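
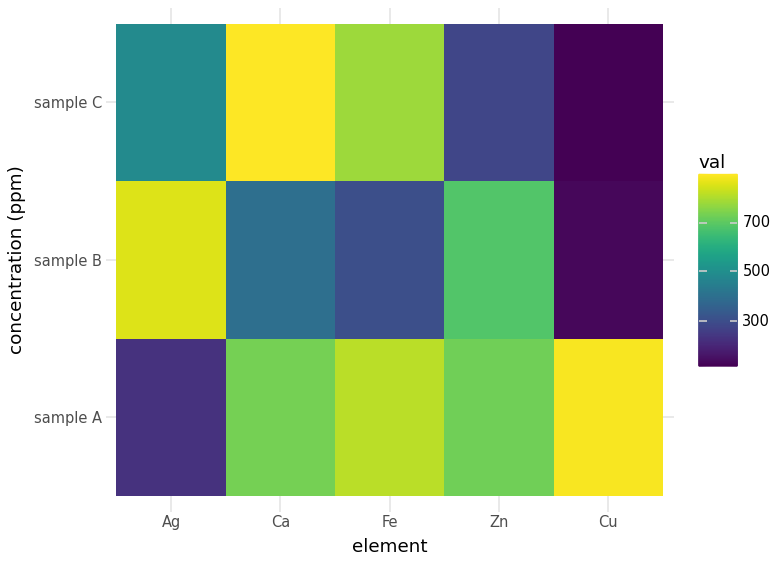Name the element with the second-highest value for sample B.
Zn

Top 3 for sample B: Ag ≈ 900, Zn ≈ 700, Ca ≈ 400.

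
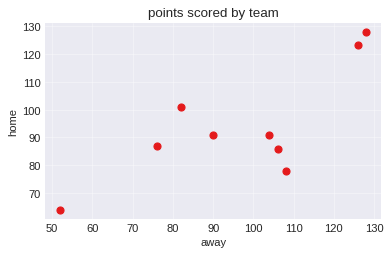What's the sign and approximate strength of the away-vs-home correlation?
Points are positively correlated; strong (|r| ≈ 0.8).

positive, strong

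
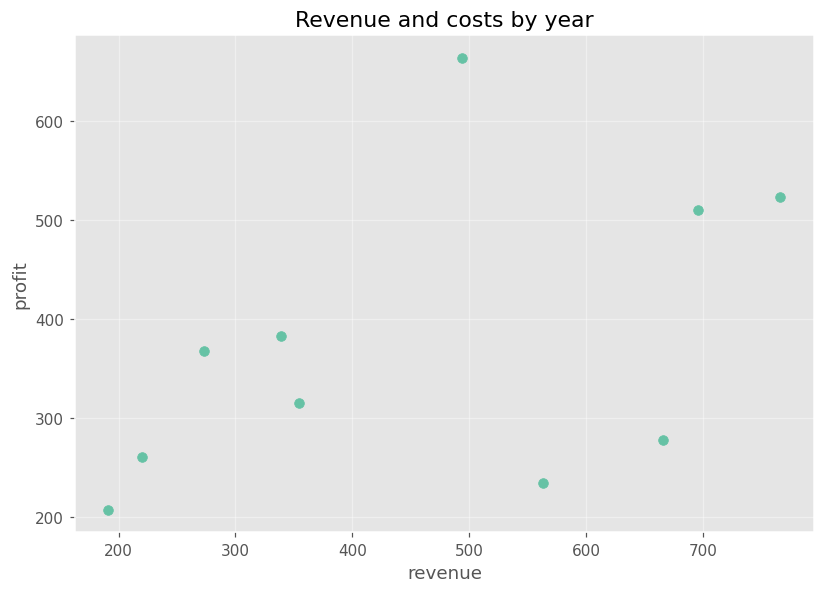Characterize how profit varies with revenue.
Points are positively correlated; moderate (|r| ≈ 0.5).

positive, moderate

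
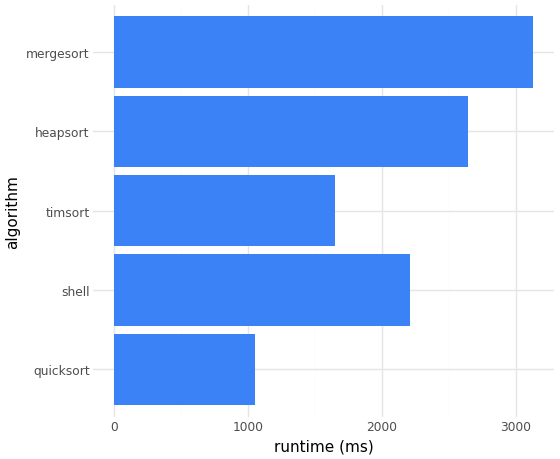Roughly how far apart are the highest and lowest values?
≈ 2000

Max mergesort ≈ 3000, min quicksort ≈ 1000; range ≈ 2000.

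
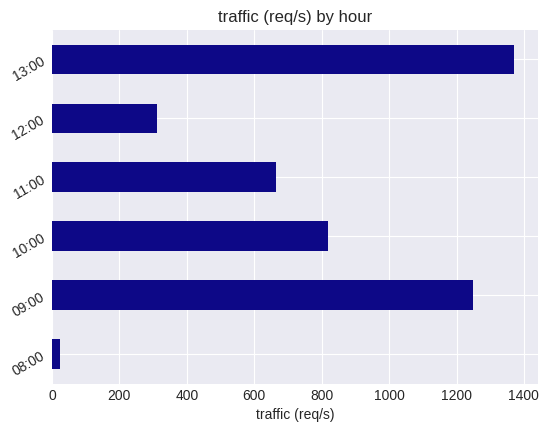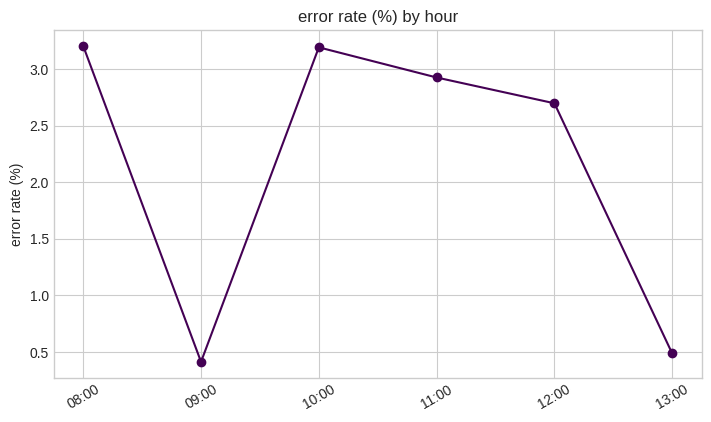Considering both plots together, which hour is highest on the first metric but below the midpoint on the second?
13:00

Chart 2 median error rate (%) ≈ 3; below-median hours: 09:00, 12:00, 13:00. Among those, 13:00 has the highest traffic (req/s) (≈ 1400).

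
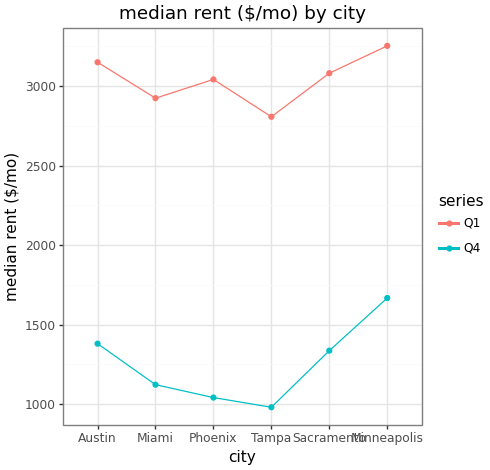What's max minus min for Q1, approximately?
≈ 400

Max Minneapolis ≈ 3200, min Tampa ≈ 2800; range ≈ 400.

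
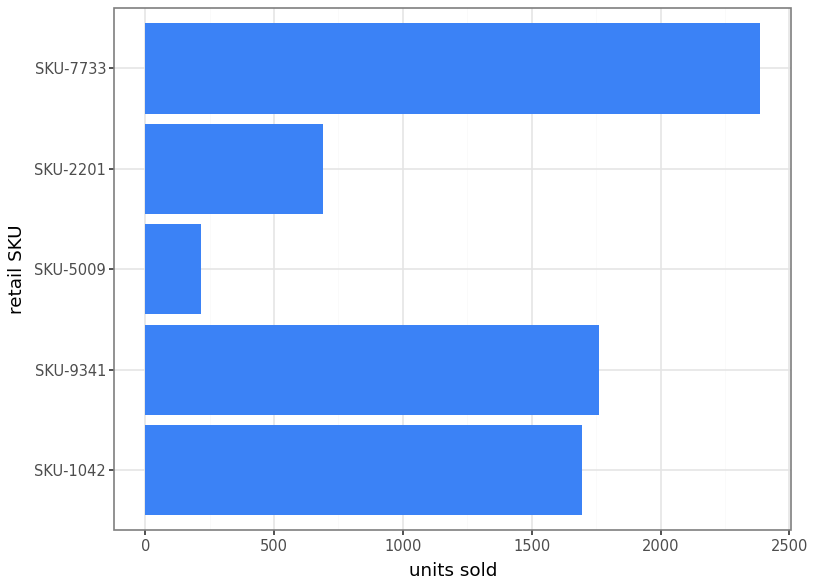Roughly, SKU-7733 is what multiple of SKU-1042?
SKU-7733 ≈ 2400, SKU-1042 ≈ 1600; 2400/1600 ≈ 1.5.

≈ 1.5×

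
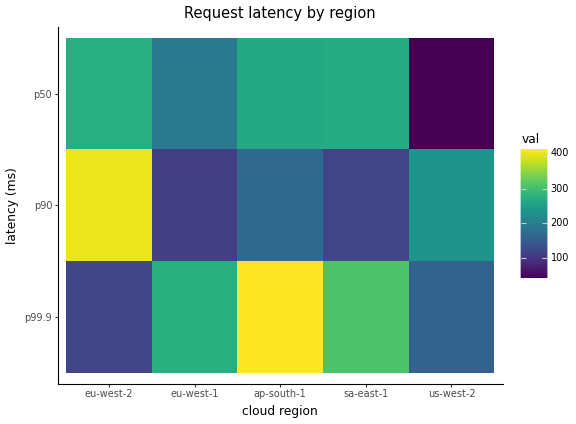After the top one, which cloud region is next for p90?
us-west-2

Top 3 for p90: eu-west-2 ≈ 400, us-west-2 ≈ 250, ap-south-1 ≈ 150.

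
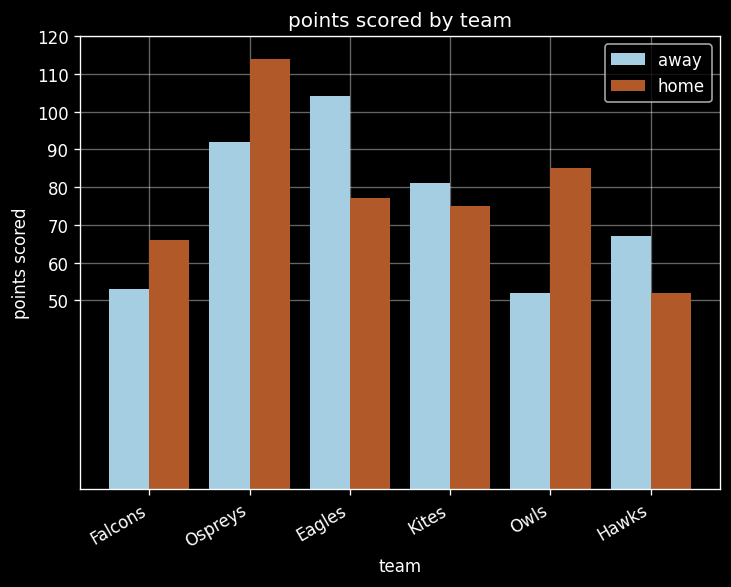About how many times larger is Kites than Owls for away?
Kites ≈ 80, Owls ≈ 50; 80/50 ≈ 1.6.

≈ 1.6×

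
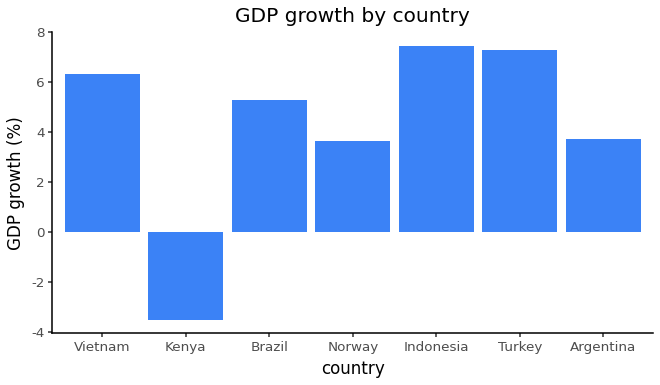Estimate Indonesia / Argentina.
Indonesia ≈ 7, Argentina ≈ 4; 7/4 ≈ 1.75.

≈ 1.75×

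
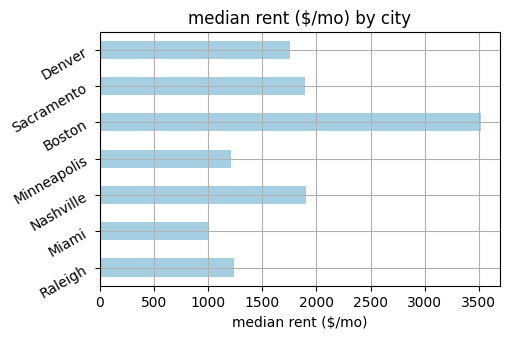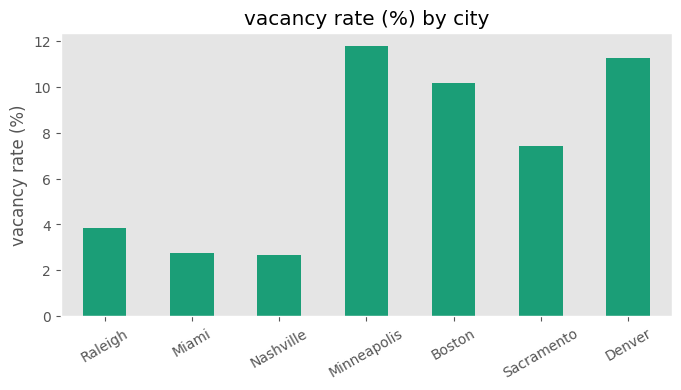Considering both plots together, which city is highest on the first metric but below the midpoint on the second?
Nashville

Chart 2 median vacancy rate (%) ≈ 8; below-median cities: Raleigh, Miami, Nashville. Among those, Nashville has the highest median rent ($/mo) (≈ 2000).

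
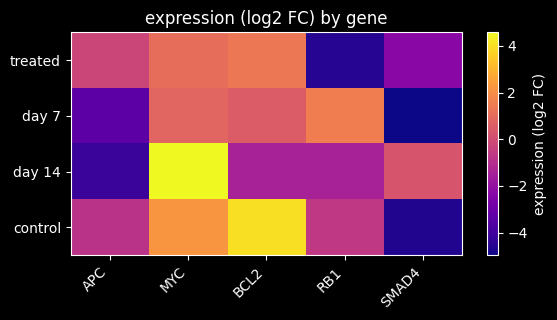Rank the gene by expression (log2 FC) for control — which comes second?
MYC

Top 3 for control: BCL2 ≈ 4, MYC ≈ 2, RB1 ≈ -1.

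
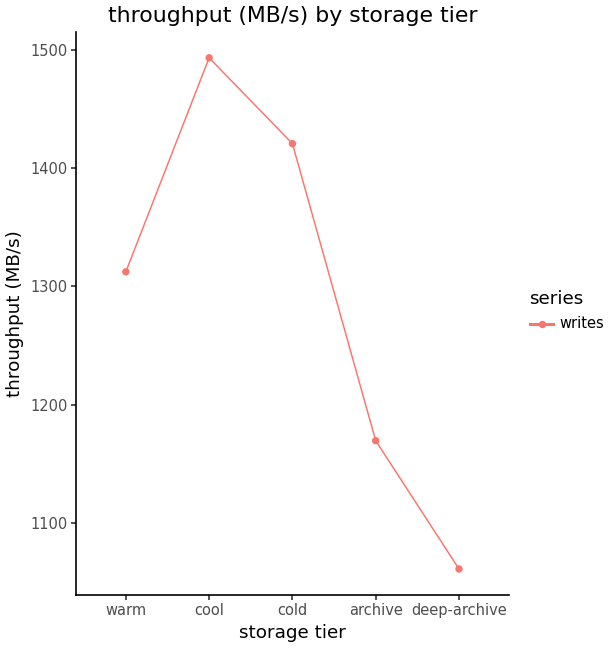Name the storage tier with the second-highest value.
cold

Top 3: cool ≈ 1500, cold ≈ 1400, warm ≈ 1300.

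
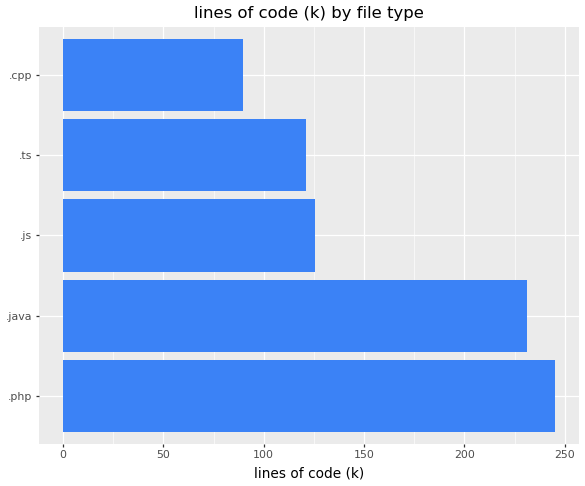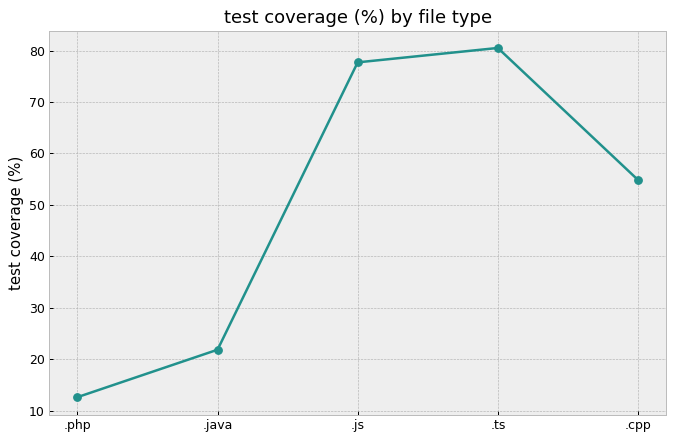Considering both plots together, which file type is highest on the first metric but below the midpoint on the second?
Chart 2 median test coverage (%) ≈ 50; below-median file types: .php, .java. Among those, .php has the highest lines of code (k) (≈ 250).

.php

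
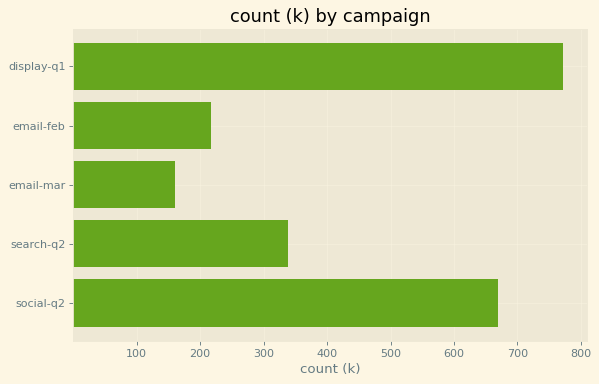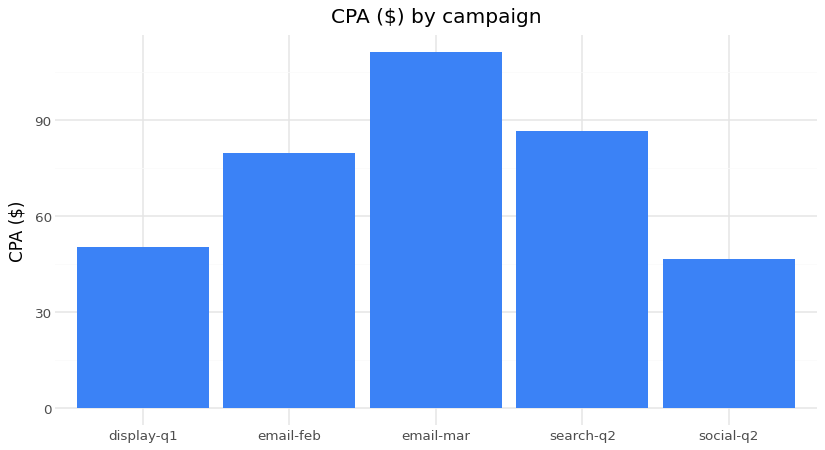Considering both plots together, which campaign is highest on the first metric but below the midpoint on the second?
display-q1

Chart 2 median CPA ($) ≈ 80; below-median campaigns: display-q1, social-q2. Among those, display-q1 has the highest count (k) (≈ 800).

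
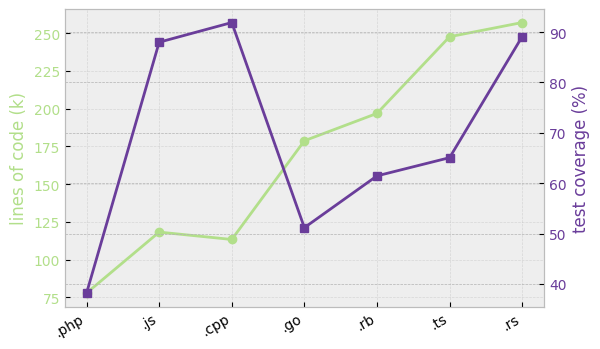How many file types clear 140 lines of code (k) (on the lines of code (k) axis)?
4

Above 140: .go, .rb, .ts, .rs.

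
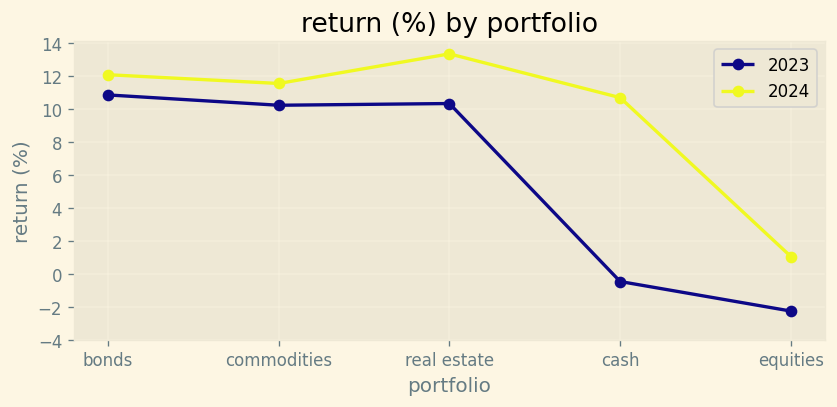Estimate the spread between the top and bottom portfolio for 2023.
Max bonds ≈ 10, min equities ≈ -2; range ≈ 12.

≈ 12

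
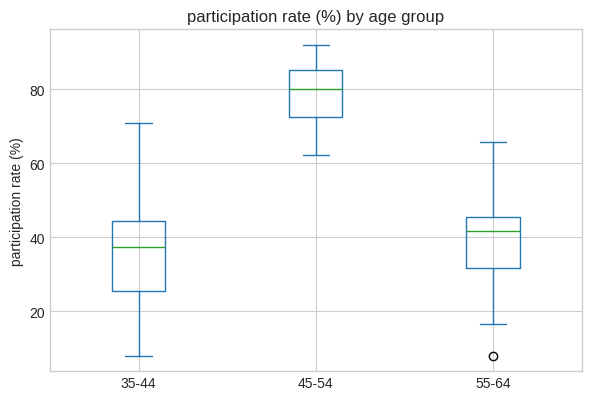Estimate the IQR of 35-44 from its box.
≈ 20

Q3 ≈ 45, Q1 ≈ 25; IQR ≈ 20.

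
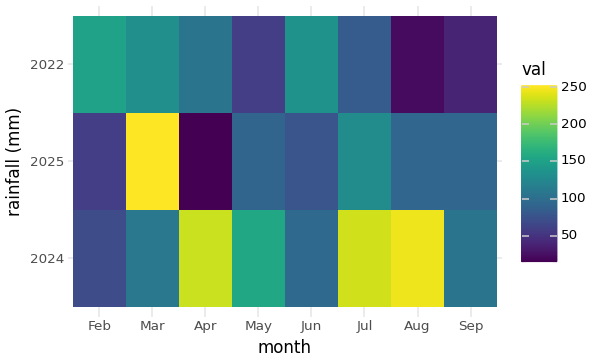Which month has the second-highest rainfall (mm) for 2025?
Jul

Top 3 for 2025: Mar ≈ 260, Jul ≈ 120, Sep ≈ 100.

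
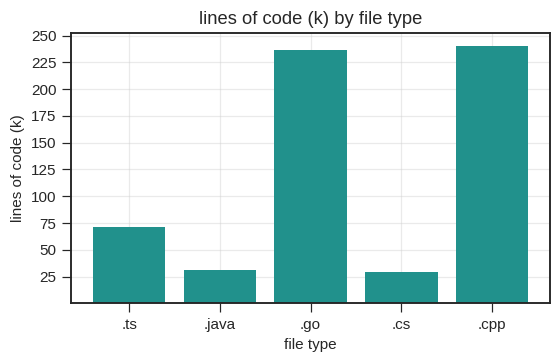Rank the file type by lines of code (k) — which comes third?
.ts

Top 4: .cpp ≈ 250, .go ≈ 225, .ts ≈ 75, .java ≈ 25.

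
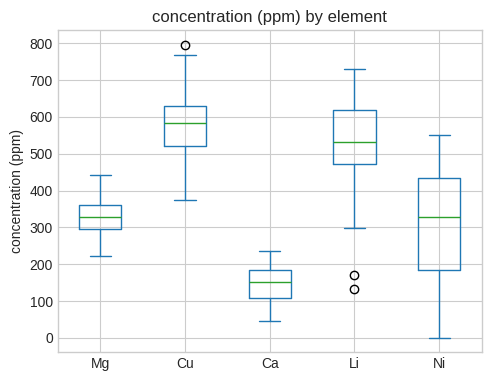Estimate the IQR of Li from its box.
Q3 ≈ 600, Q1 ≈ 450; IQR ≈ 150.

≈ 150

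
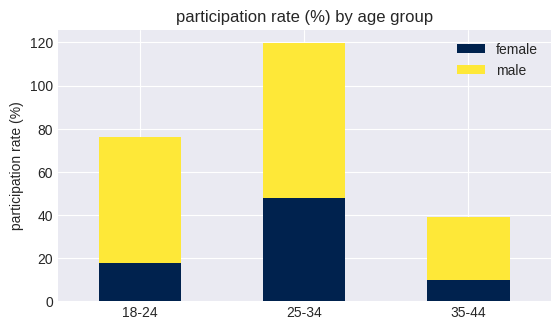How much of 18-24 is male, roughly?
male top ≈ 80, bottom ≈ 20; segment ≈ 60.

≈ 60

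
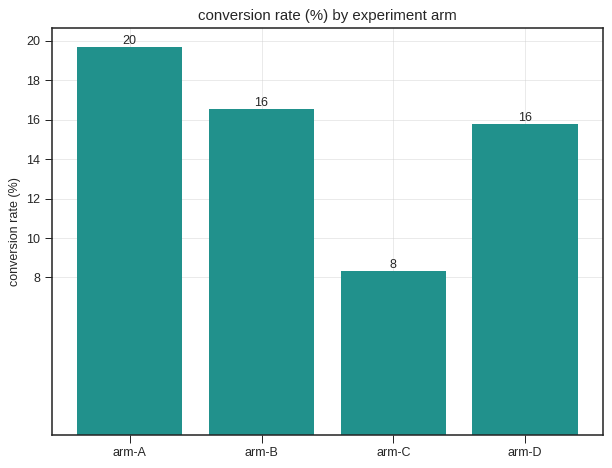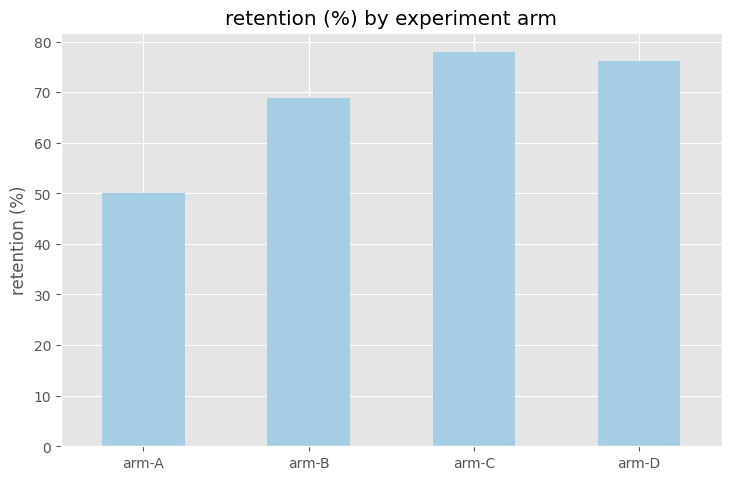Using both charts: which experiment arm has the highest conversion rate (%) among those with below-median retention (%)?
arm-A

Chart 2 median retention (%) ≈ 70; below-median experiment arms: arm-A, arm-B. Among those, arm-A has the highest conversion rate (%) (≈ 20).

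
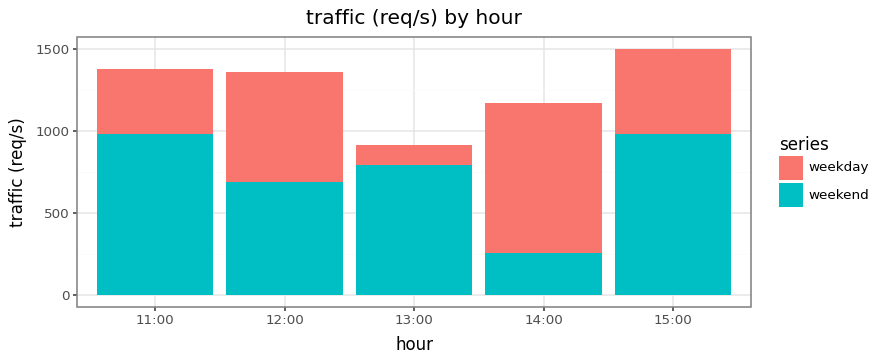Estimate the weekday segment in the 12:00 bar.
≈ 800

weekday top ≈ 1400, bottom ≈ 600; segment ≈ 800.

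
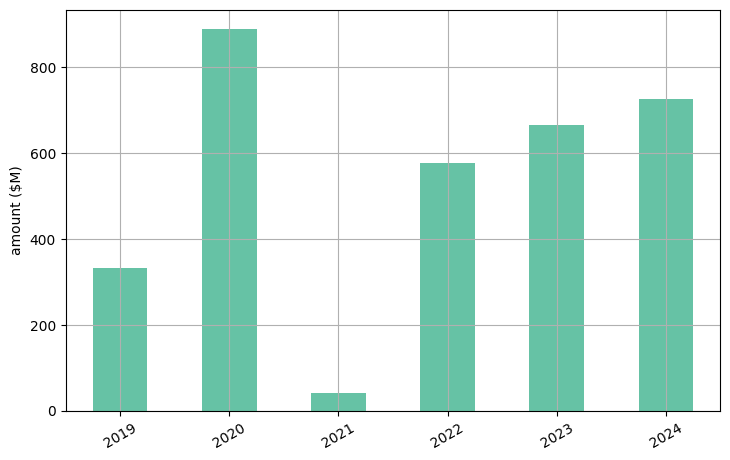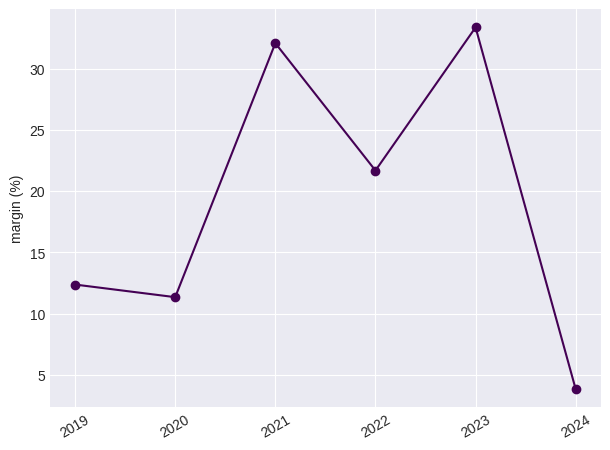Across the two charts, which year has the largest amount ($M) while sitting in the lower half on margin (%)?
2020

Chart 2 median margin (%) ≈ 15; below-median years: 2019, 2020, 2024. Among those, 2020 has the highest amount ($M) (≈ 900).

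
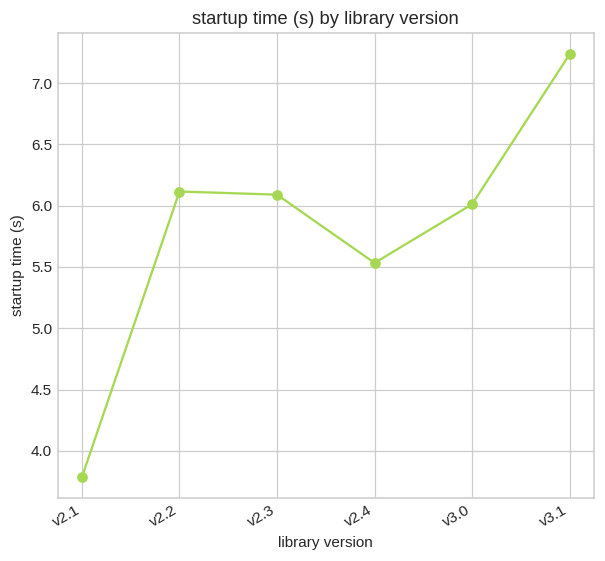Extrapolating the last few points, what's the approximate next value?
≈ 7.75

Last three: 5.5, 6.0, 7.0 → slope ≈ 0.75/step → next ≈ 7.75.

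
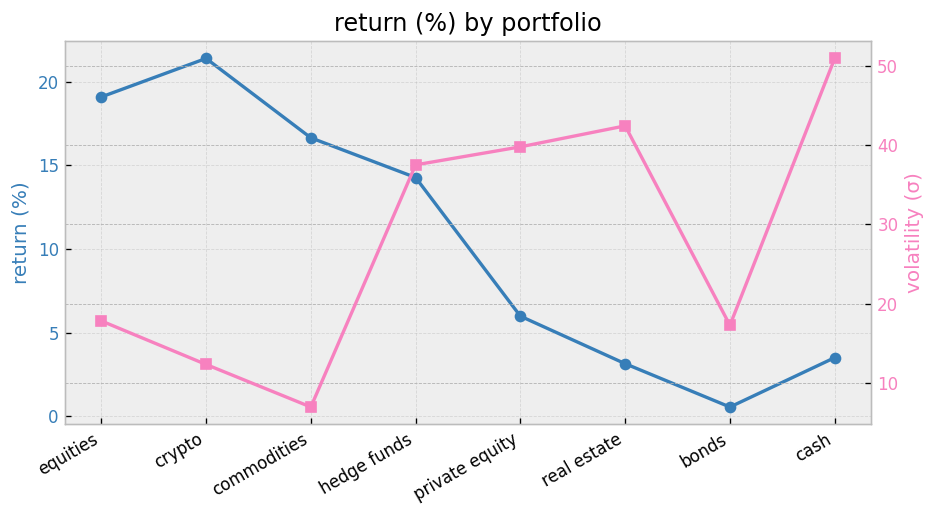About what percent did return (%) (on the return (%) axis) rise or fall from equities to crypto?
≈ +10%

equities ≈ 20, crypto ≈ 22; (22 − 20) / 20 ≈ +10%.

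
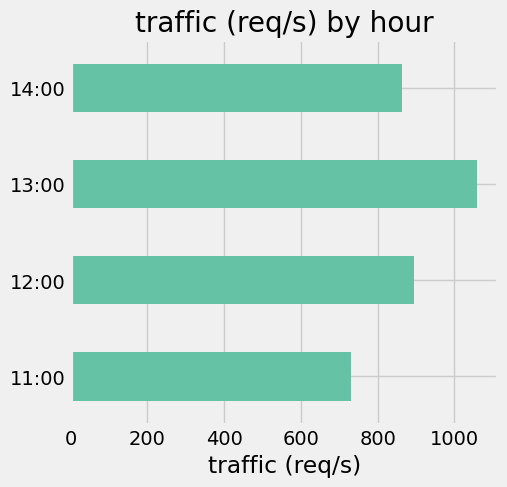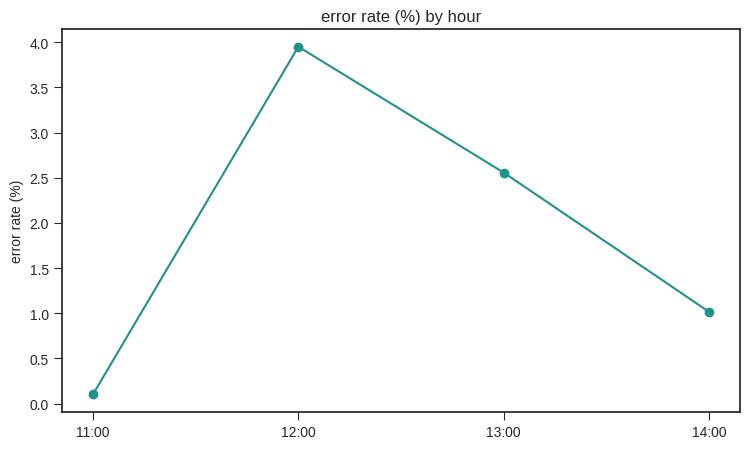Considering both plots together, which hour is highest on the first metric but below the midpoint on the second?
Chart 2 median error rate (%) ≈ 2; below-median hours: 11:00, 14:00. Among those, 14:00 has the highest traffic (req/s) (≈ 900).

14:00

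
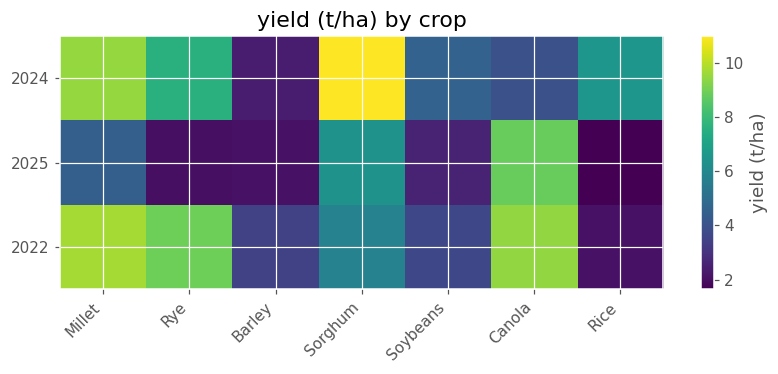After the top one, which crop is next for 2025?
Top 3 for 2025: Canola ≈ 9, Sorghum ≈ 6, Millet ≈ 4.

Sorghum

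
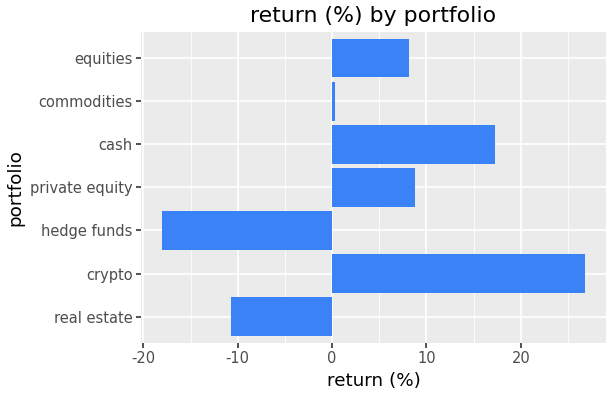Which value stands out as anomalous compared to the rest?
hedge funds ≈ -20; the rest sit between ≈ -10 and ≈ 25.

hedge funds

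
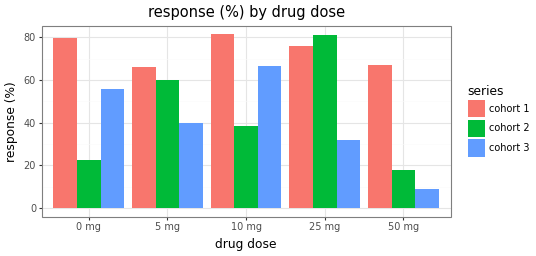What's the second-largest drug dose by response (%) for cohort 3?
Top 3 for cohort 3: 10 mg ≈ 70, 0 mg ≈ 60, 5 mg ≈ 40.

0 mg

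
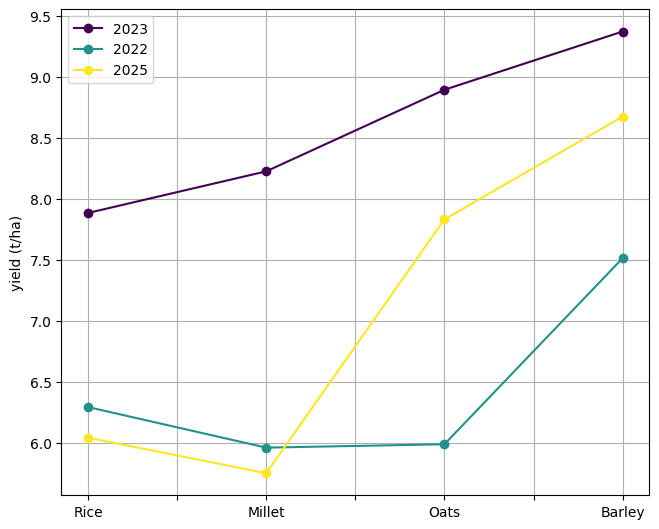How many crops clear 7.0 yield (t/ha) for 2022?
1

Above 7.0: Barley.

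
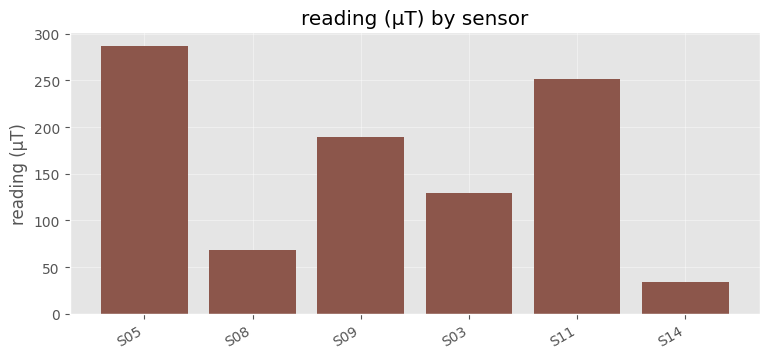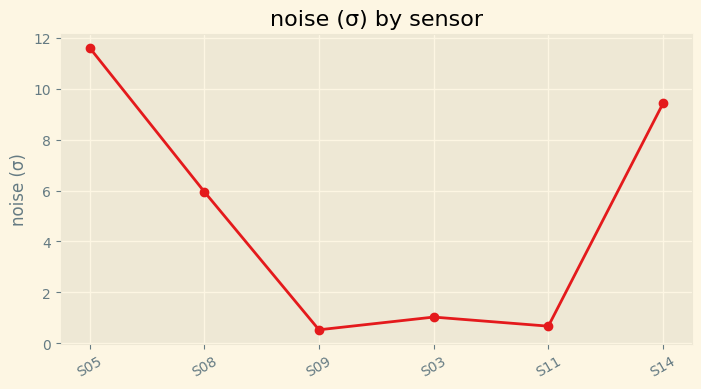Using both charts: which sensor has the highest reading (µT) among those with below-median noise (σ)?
S11

Chart 2 median noise (σ) ≈ 4; below-median sensors: S09, S03, S11. Among those, S11 has the highest reading (µT) (≈ 250).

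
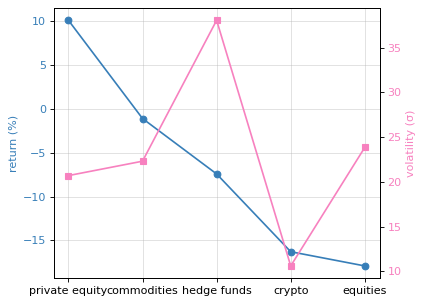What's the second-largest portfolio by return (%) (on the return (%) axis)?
commodities

Top 3 (on the return (%) axis): private equity ≈ 10, commodities ≈ 0, hedge funds ≈ -5.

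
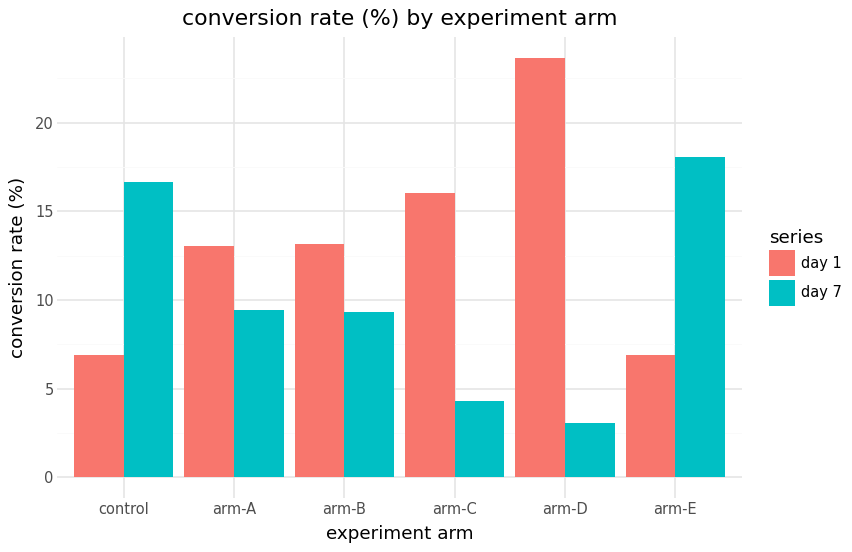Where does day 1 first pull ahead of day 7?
arm-A

control: day 1 ≈ 6 vs day 7 ≈ 16 (not yet); arm-A: day 1 ≈ 14 vs day 7 ≈ 10 (first crossover).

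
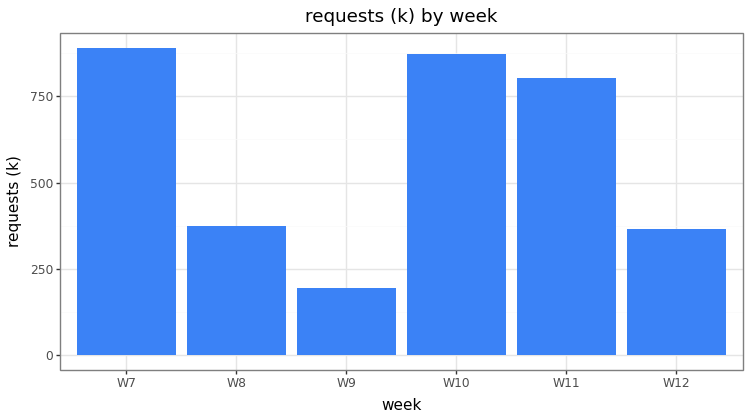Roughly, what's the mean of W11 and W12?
≈ 600

(800 + 400) / 2 ≈ 600.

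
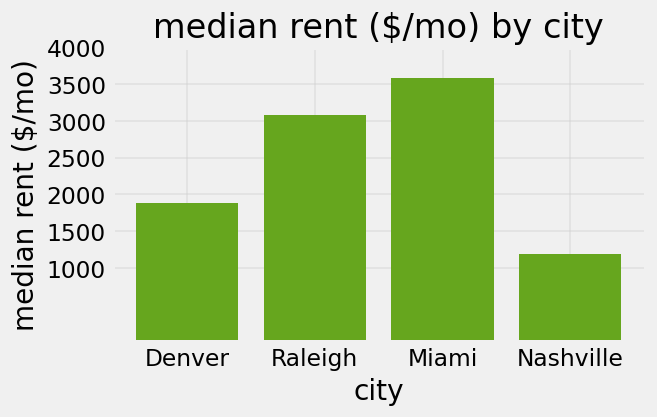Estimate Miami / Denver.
Miami ≈ 3500, Denver ≈ 2000; 3500/2000 ≈ 1.75.

≈ 1.75×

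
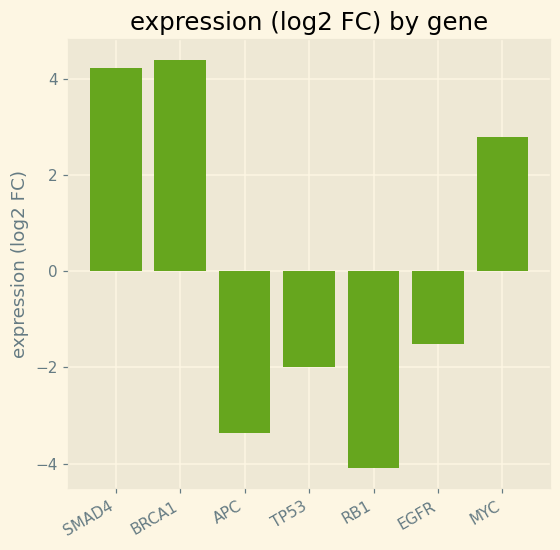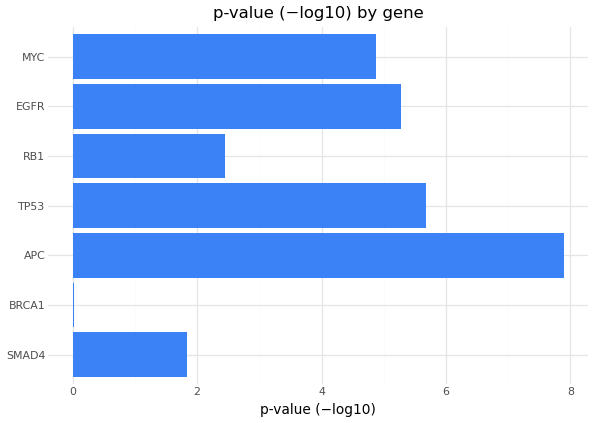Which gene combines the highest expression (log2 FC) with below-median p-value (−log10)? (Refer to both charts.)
Chart 2 median p-value (−log10) ≈ 5; below-median genes: SMAD4, BRCA1, RB1. Among those, BRCA1 has the highest expression (log2 FC) (≈ 4.5).

BRCA1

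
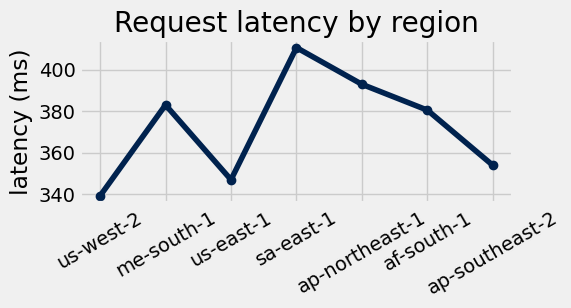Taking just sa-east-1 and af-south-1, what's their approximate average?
≈ 395

(410 + 380) / 2 ≈ 395.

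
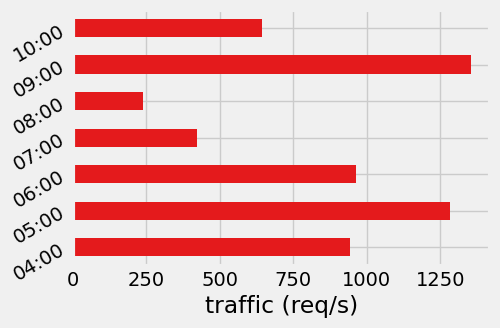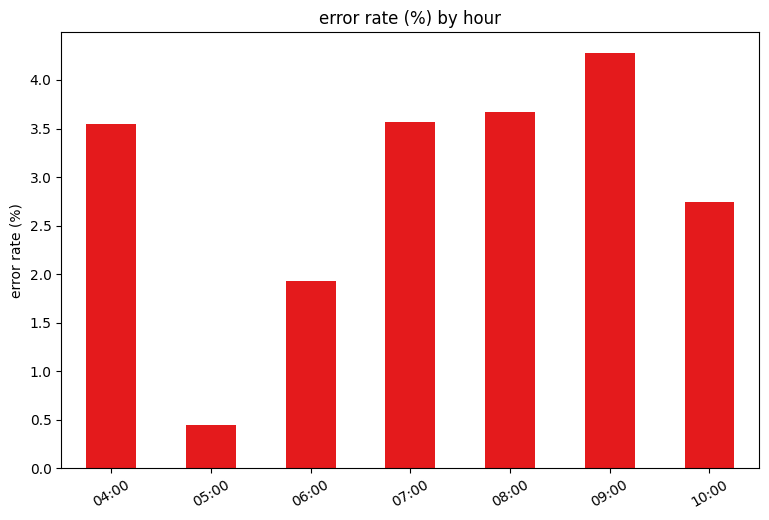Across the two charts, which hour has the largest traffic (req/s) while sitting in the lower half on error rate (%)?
Chart 2 median error rate (%) ≈ 3.5; below-median hours: 05:00, 06:00, 10:00. Among those, 05:00 has the highest traffic (req/s) (≈ 1200).

05:00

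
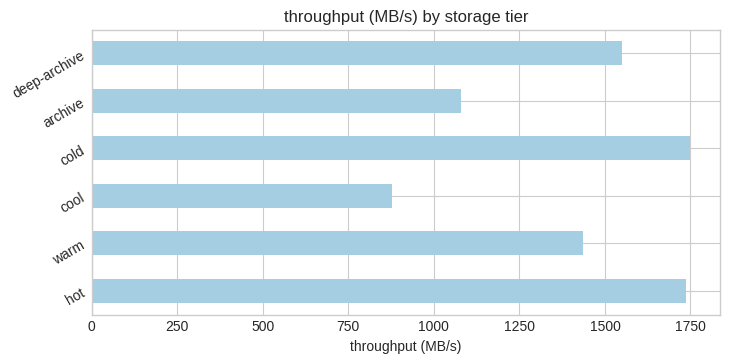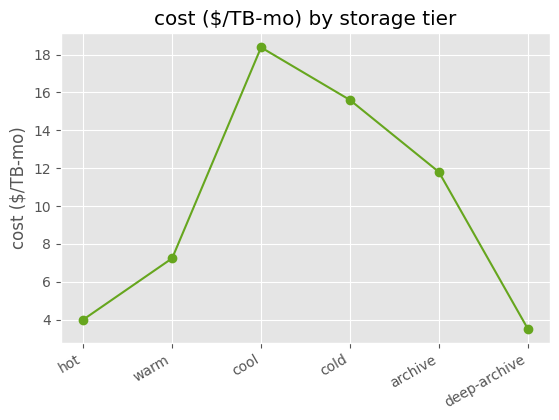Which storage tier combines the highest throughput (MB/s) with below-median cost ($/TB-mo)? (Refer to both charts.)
hot

Chart 2 median cost ($/TB-mo) ≈ 10; below-median storage tiers: hot, warm, deep-archive. Among those, hot has the highest throughput (MB/s) (≈ 1800).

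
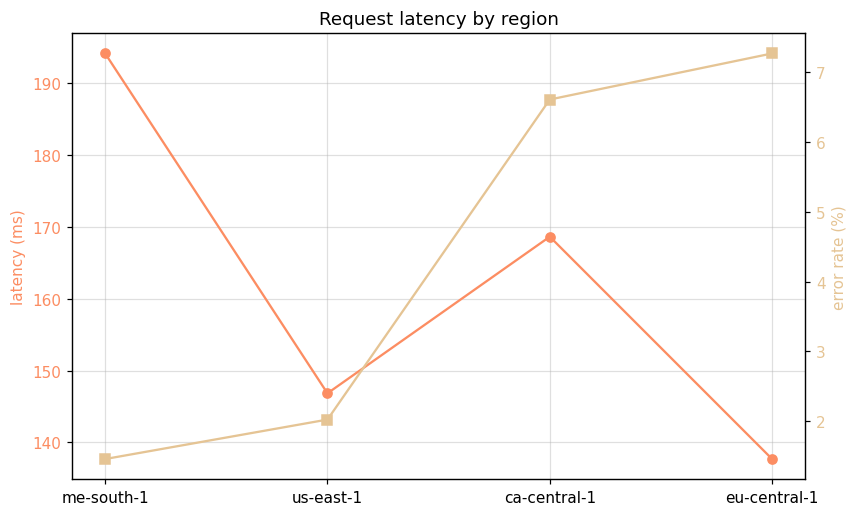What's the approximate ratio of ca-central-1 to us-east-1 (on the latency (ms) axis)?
ca-central-1 ≈ 170, us-east-1 ≈ 145; 170/145 ≈ 1.17.

≈ 1.17×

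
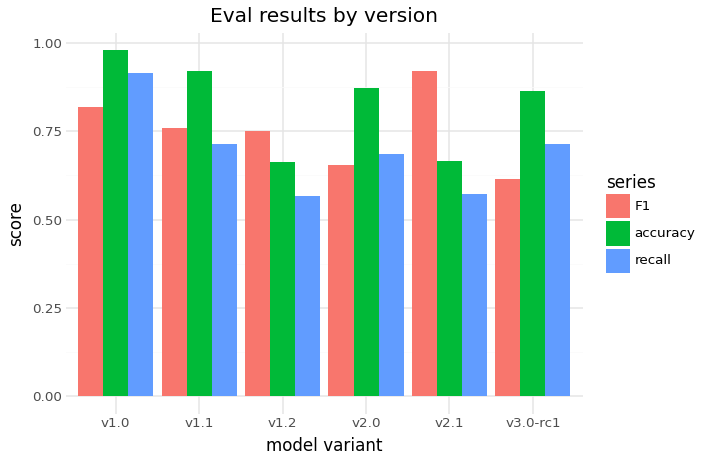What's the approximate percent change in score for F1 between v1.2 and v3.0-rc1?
v1.2 ≈ 0.7, v3.0-rc1 ≈ 0.6; (0.6 − 0.7) / 0.7 ≈ -14.3%.

≈ -14.3%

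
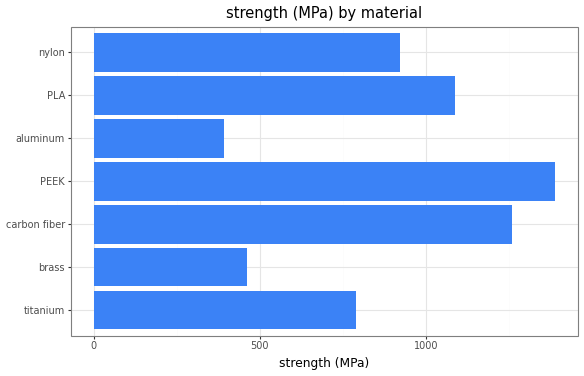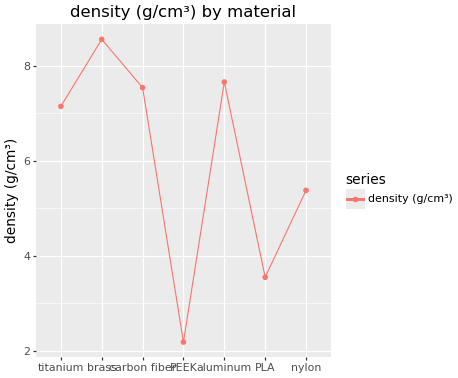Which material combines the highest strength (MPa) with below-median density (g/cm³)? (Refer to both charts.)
Chart 2 median density (g/cm³) ≈ 7; below-median materials: PEEK, PLA, nylon. Among those, PEEK has the highest strength (MPa) (≈ 1400).

PEEK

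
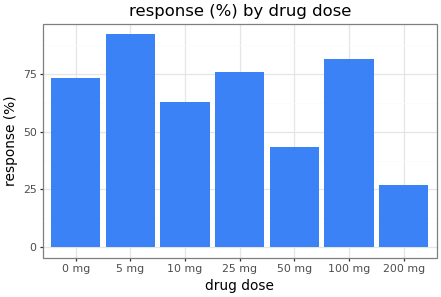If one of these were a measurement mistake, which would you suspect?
200 mg ≈ 30; the rest sit between ≈ 40 and ≈ 90.

200 mg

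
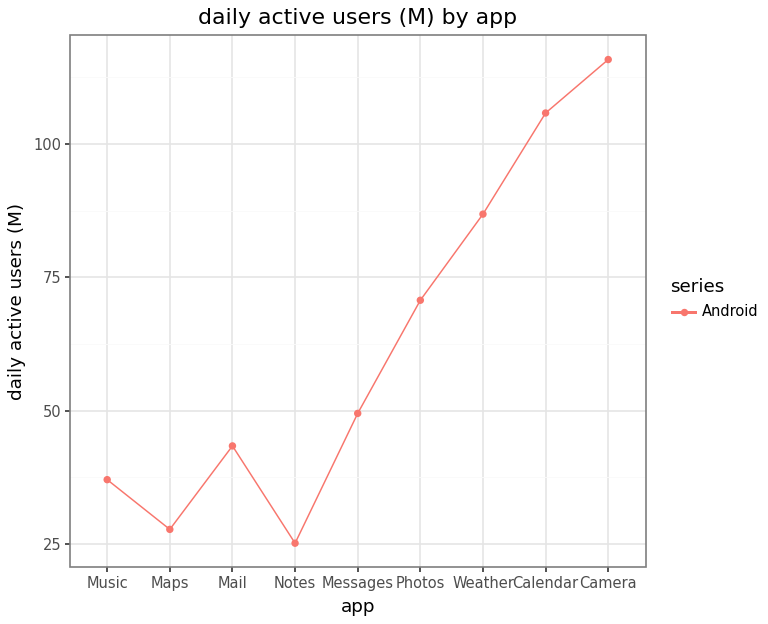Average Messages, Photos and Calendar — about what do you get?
(50 + 70 + 110) / 3 ≈ 77.

≈ 77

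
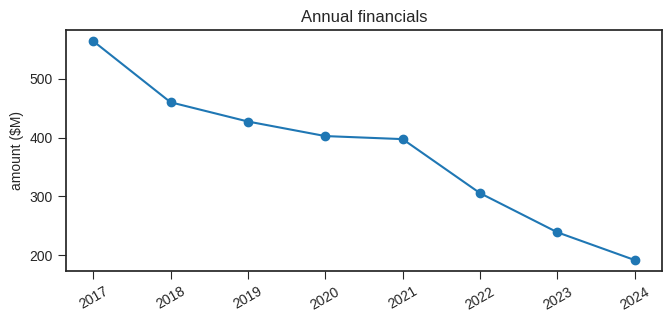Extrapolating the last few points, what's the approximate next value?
≈ 150

Last three: 300, 250, 200 → slope ≈ -50/step → next ≈ 150.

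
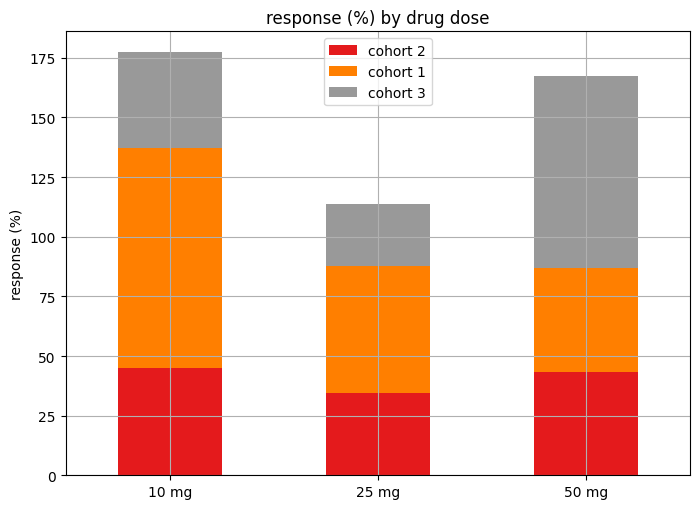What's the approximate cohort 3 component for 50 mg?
cohort 3 top ≈ 160, bottom ≈ 80; segment ≈ 80.

≈ 80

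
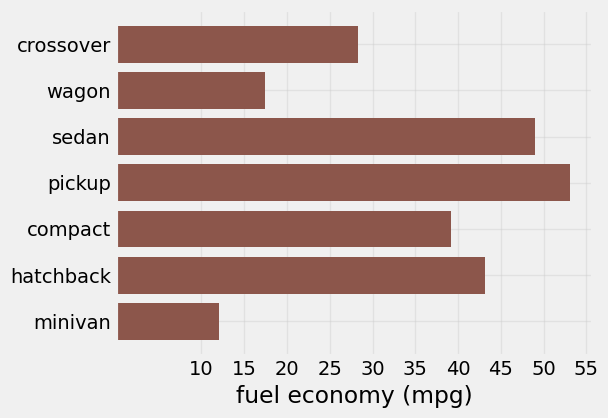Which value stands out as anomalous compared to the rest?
minivan

minivan ≈ 10; the rest sit between ≈ 15 and ≈ 55.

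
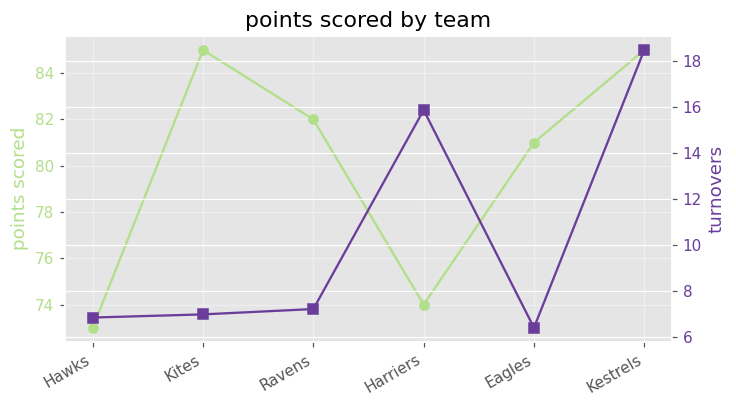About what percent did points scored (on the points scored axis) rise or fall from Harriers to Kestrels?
Harriers ≈ 74, Kestrels ≈ 85; (85 − 74) / 74 ≈ +14.9%.

≈ +14.9%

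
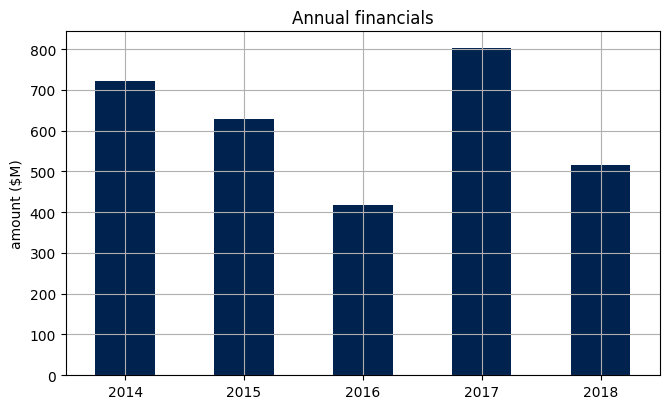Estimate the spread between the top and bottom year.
≈ 400

Max 2017 ≈ 800, min 2016 ≈ 400; range ≈ 400.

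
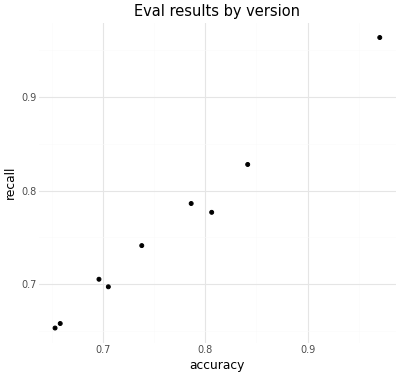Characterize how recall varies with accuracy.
positive, strong

Points are positively correlated; strong (|r| ≈ 1.0).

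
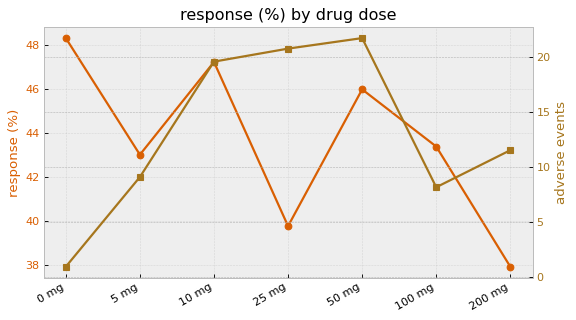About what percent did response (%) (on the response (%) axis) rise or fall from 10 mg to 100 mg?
10 mg ≈ 47, 100 mg ≈ 43; (43 − 47) / 47 ≈ -8.5%.

≈ -8.5%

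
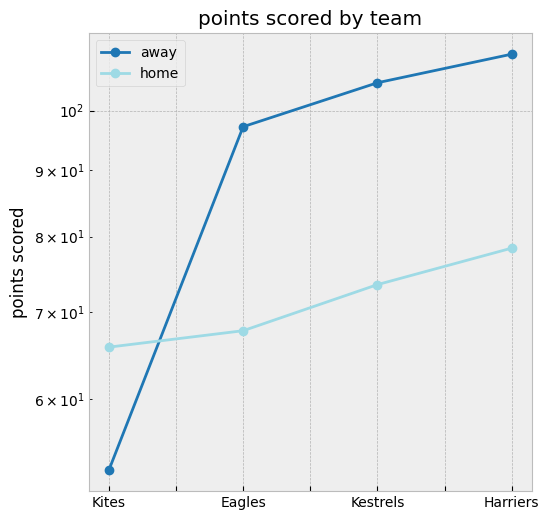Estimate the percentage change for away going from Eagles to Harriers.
≈ +15.8%

Eagles ≈ 95, Harriers ≈ 110; (110 − 95) / 95 ≈ +15.8%.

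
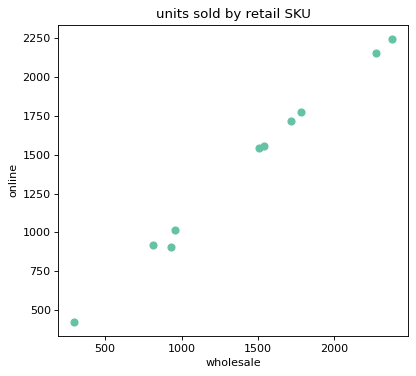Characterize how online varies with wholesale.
Points are positively correlated; strong (|r| ≈ 1.0).

positive, strong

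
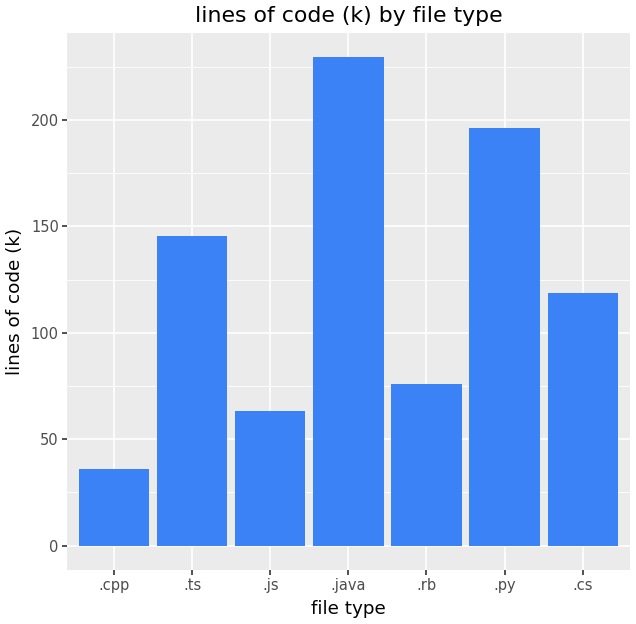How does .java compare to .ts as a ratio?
.java ≈ 220, .ts ≈ 140; 220/140 ≈ 1.57.

≈ 1.57×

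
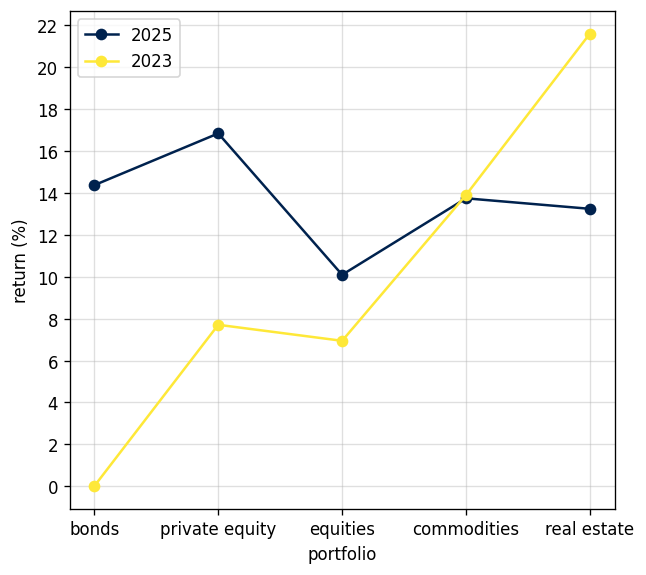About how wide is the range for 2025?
Max private equity ≈ 16, min equities ≈ 10; range ≈ 6.

≈ 6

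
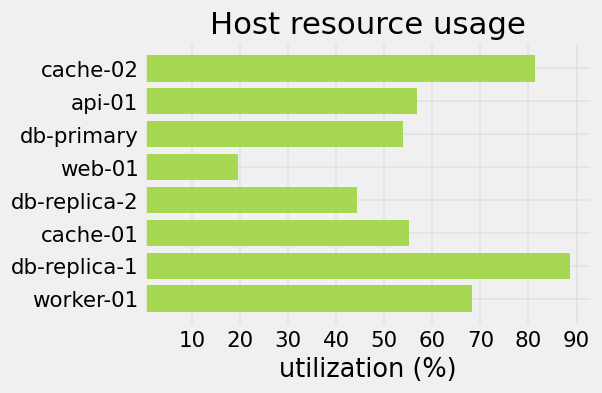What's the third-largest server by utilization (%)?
worker-01

Top 4: db-replica-1 ≈ 90, cache-02 ≈ 80, worker-01 ≈ 70, api-01 ≈ 60.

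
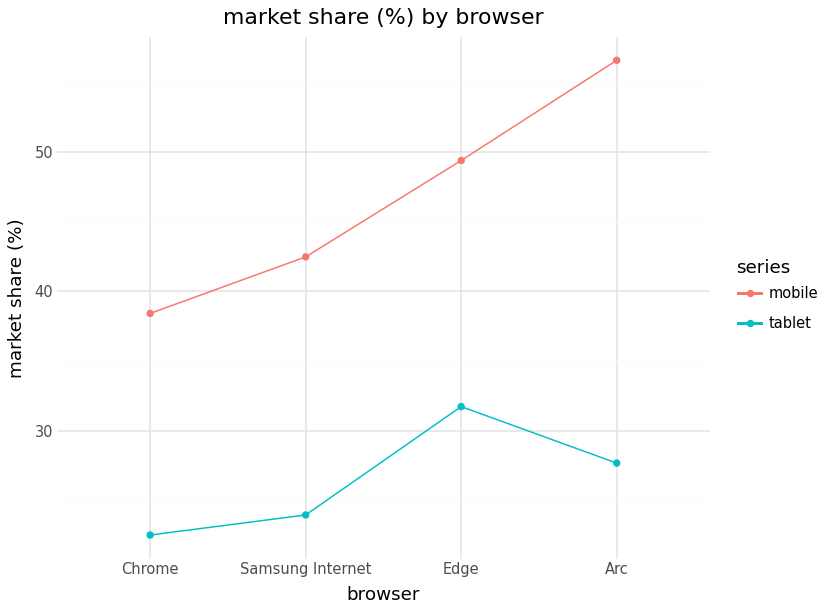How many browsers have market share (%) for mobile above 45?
2

Above 45: Edge, Arc.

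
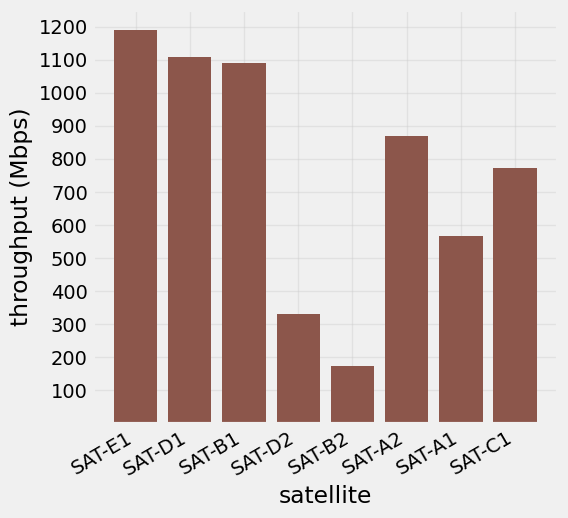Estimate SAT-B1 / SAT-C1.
≈ 1.38×

SAT-B1 ≈ 1100, SAT-C1 ≈ 800; 1100/800 ≈ 1.38.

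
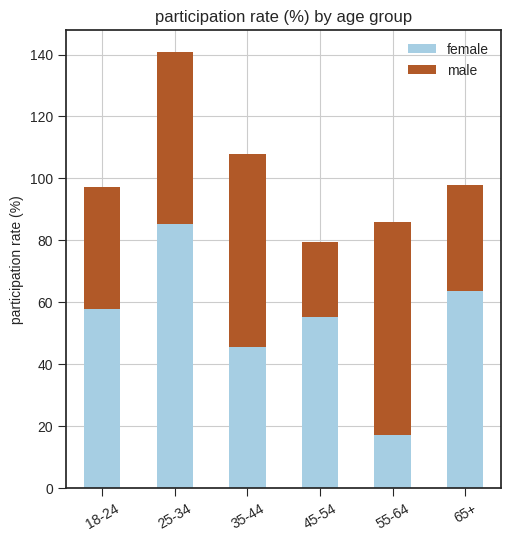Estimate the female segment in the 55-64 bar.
female top ≈ 20, bottom ≈ 0; segment ≈ 20.

≈ 20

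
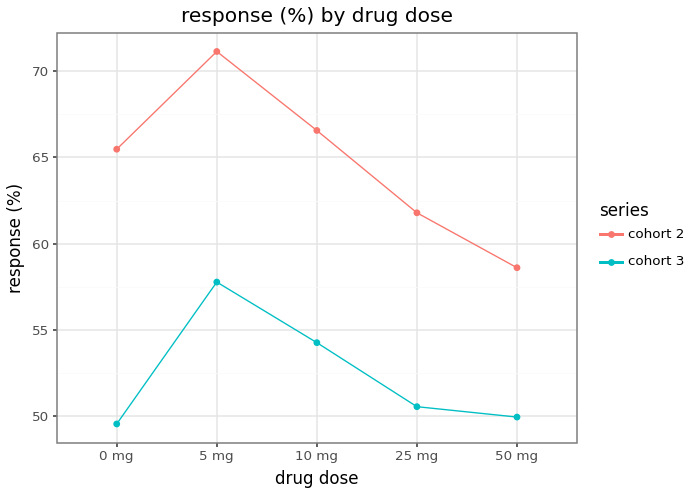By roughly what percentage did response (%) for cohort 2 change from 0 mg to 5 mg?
≈ +9.1%

0 mg ≈ 66, 5 mg ≈ 72; (72 − 66) / 66 ≈ +9.1%.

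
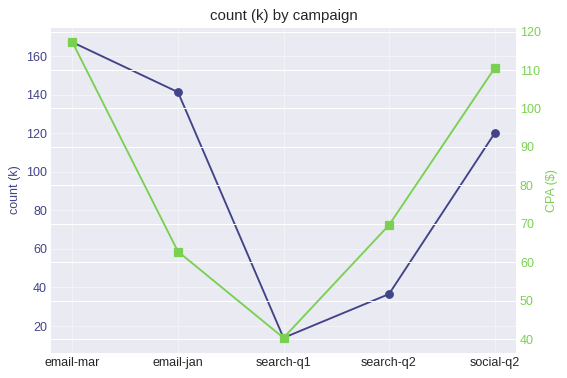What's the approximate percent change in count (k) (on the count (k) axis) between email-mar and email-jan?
email-mar ≈ 160, email-jan ≈ 140; (140 − 160) / 160 ≈ -12.5%.

≈ -12.5%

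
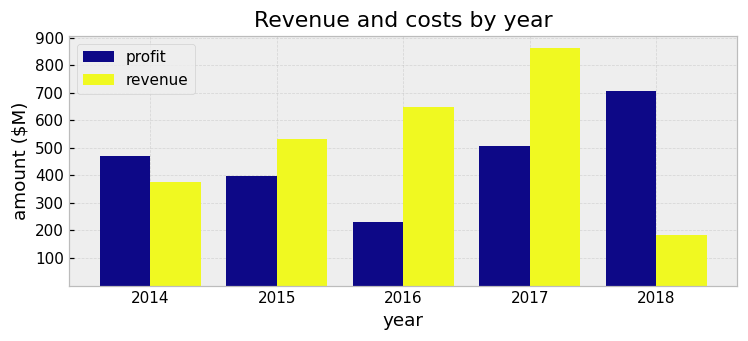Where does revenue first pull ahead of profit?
2015

2014: revenue ≈ 400 vs profit ≈ 500 (not yet); 2015: revenue ≈ 500 vs profit ≈ 400 (first crossover).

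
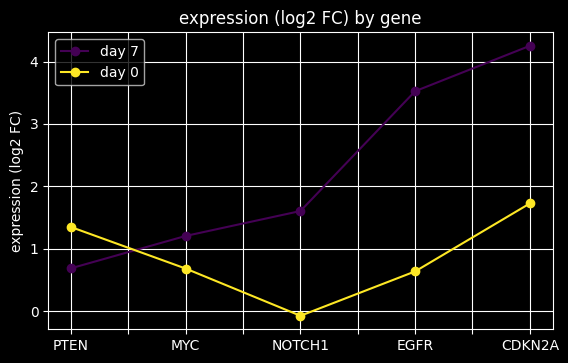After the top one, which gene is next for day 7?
Top 3 for day 7: CDKN2A ≈ 4.5, EGFR ≈ 3.5, NOTCH1 ≈ 1.5.

EGFR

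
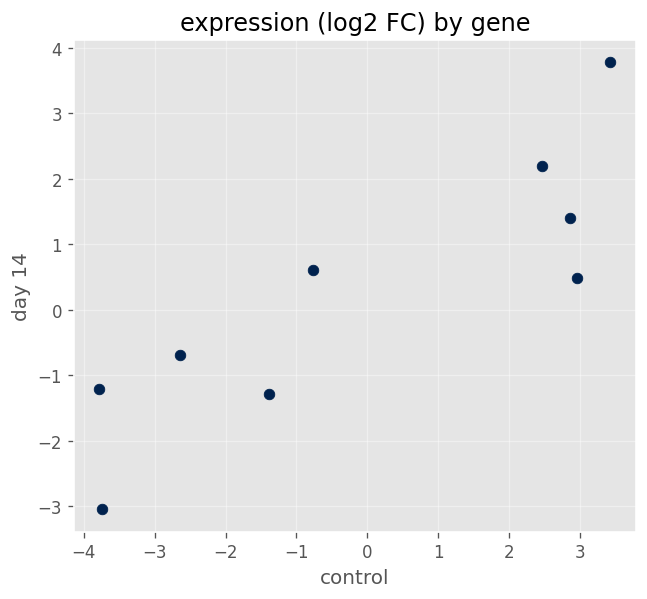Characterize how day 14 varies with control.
Points are positively correlated; strong (|r| ≈ 0.9).

positive, strong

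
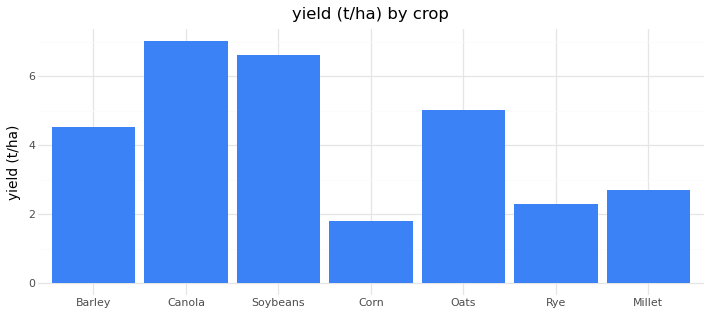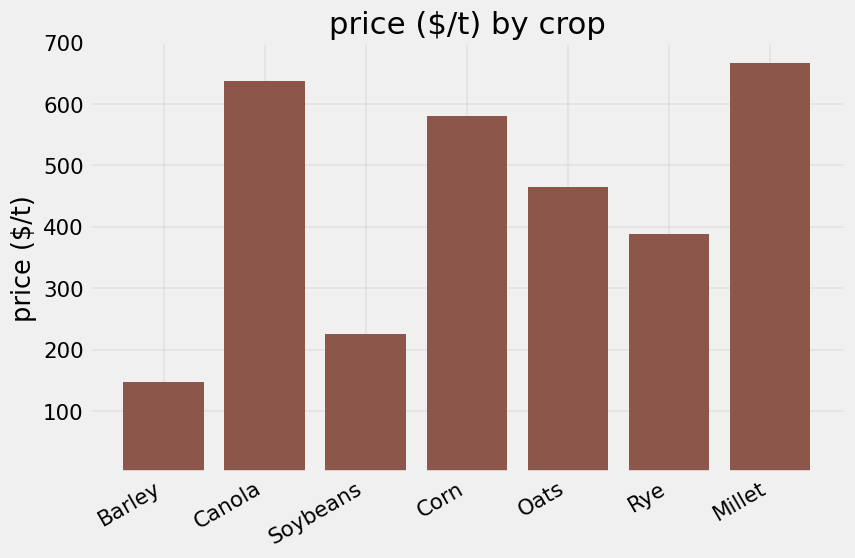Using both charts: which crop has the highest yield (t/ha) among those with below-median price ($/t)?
Soybeans

Chart 2 median price ($/t) ≈ 500; below-median crops: Barley, Soybeans, Rye. Among those, Soybeans has the highest yield (t/ha) (≈ 7).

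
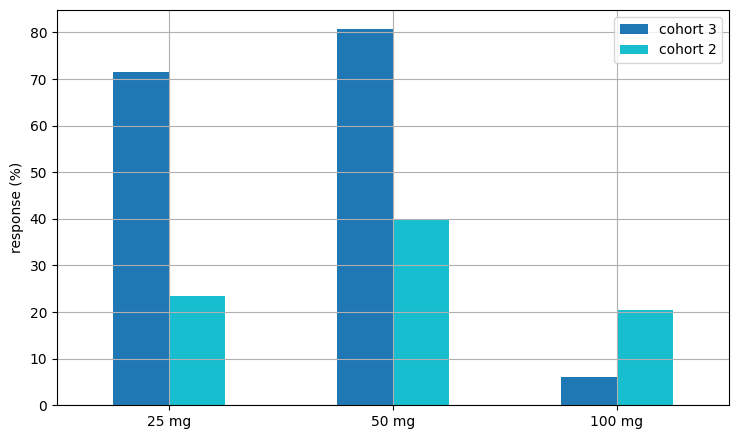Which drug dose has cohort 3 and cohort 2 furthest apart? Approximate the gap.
25 mg, ≈ 50 %

25 mg: cohort 3 ≈ 70, cohort 2 ≈ 20 → gap ≈ 50. Next-largest (50 mg) is only ≈ 40.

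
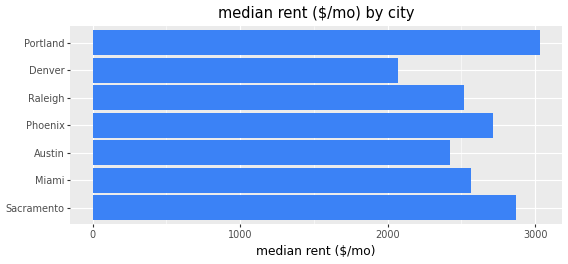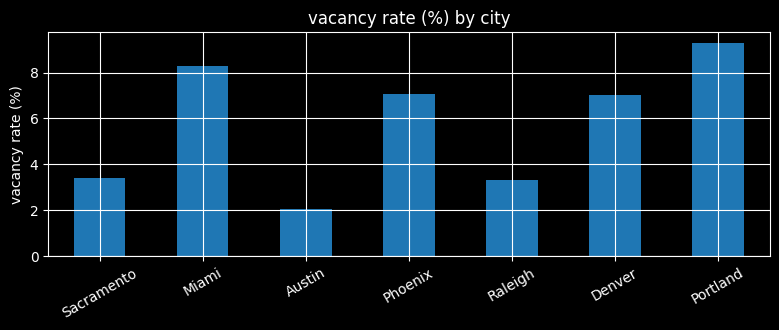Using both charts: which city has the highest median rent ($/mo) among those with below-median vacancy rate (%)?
Chart 2 median vacancy rate (%) ≈ 7; below-median cities: Sacramento, Austin, Raleigh. Among those, Sacramento has the highest median rent ($/mo) (≈ 3000).

Sacramento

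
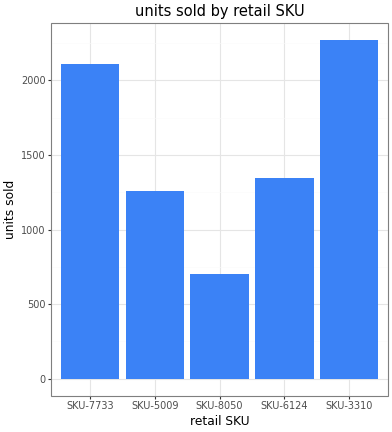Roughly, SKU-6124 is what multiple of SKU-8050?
SKU-6124 ≈ 1400, SKU-8050 ≈ 800; 1400/800 ≈ 1.75.

≈ 1.75×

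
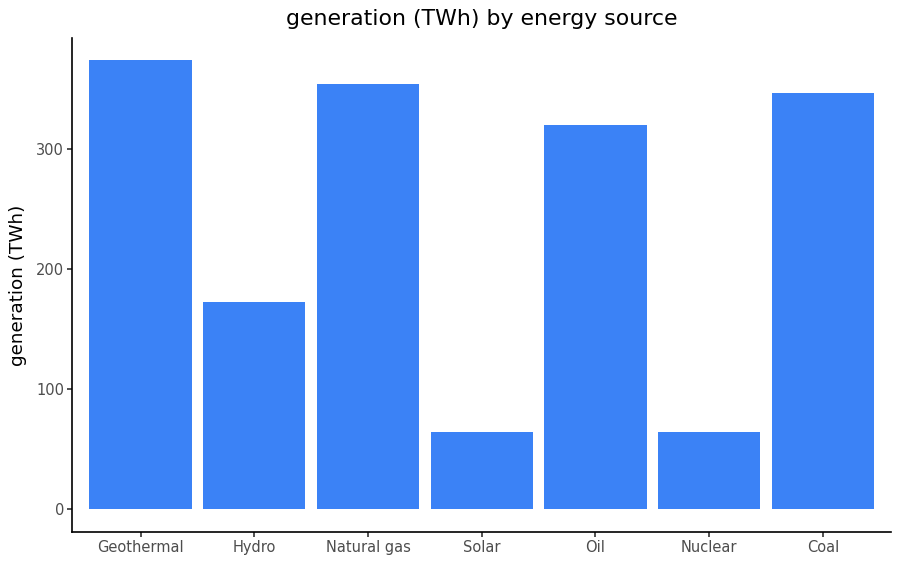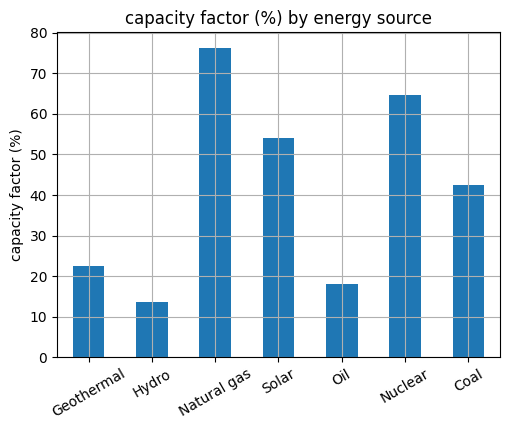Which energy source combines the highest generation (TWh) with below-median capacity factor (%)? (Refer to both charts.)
Geothermal

Chart 2 median capacity factor (%) ≈ 40; below-median energy sources: Geothermal, Hydro, Oil. Among those, Geothermal has the highest generation (TWh) (≈ 350).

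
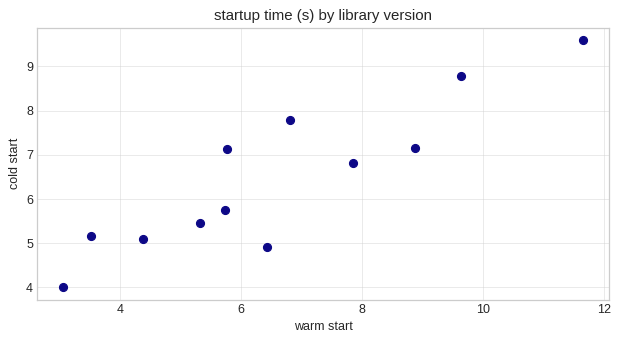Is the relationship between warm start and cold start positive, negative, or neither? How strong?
positive, strong

Points are positively correlated; strong (|r| ≈ 0.9).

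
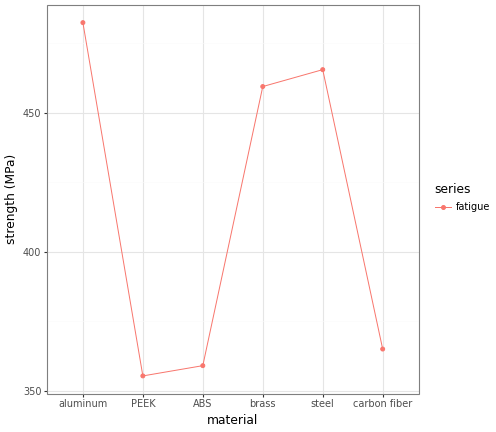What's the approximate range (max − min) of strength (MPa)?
≈ 120

Max aluminum ≈ 480, min PEEK ≈ 360; range ≈ 120.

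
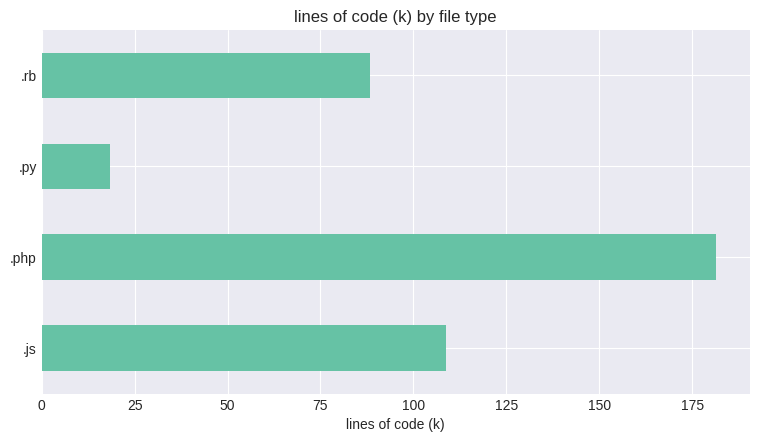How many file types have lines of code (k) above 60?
Above 60: .js, .php, .rb.

3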